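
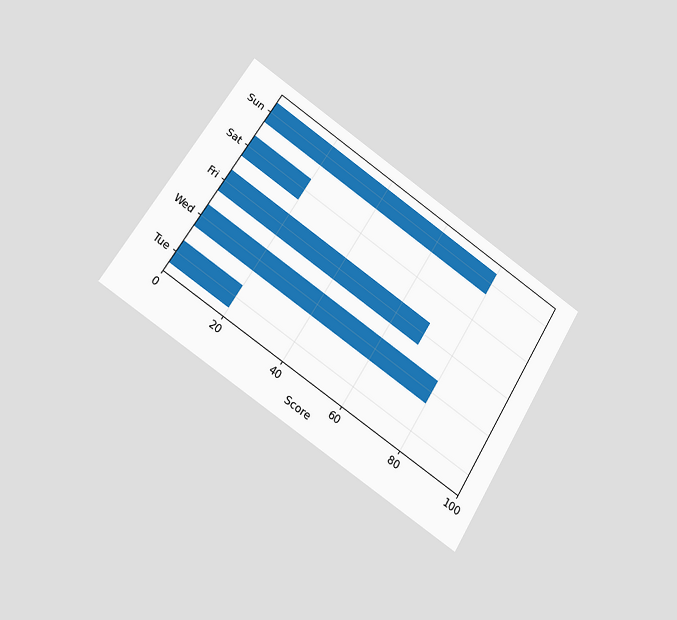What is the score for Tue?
The chart is tilted about 32° clockwise and viewed at a slight angle. Reading along the chart's x-axis, the Tue bar reaches 20.

20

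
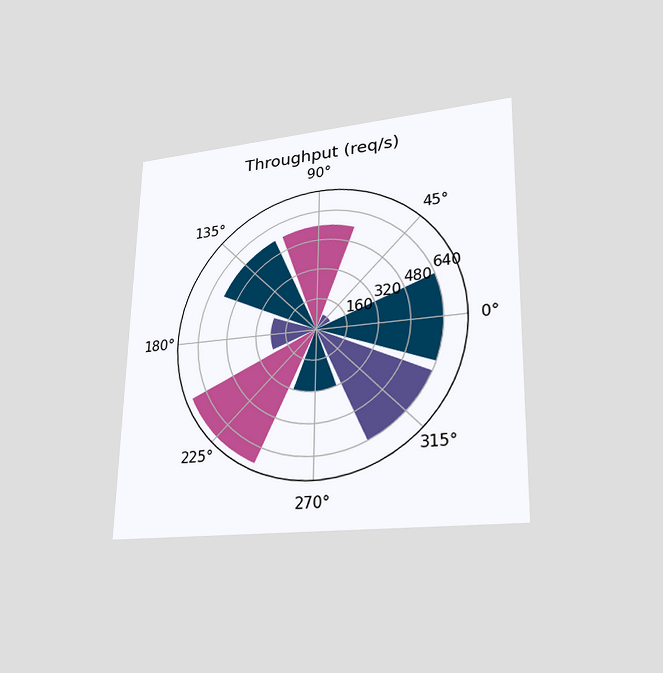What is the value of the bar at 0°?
The chart is viewed at a slight angle. The bar at 0° reaches 640req/s on the radial axis.

640req/s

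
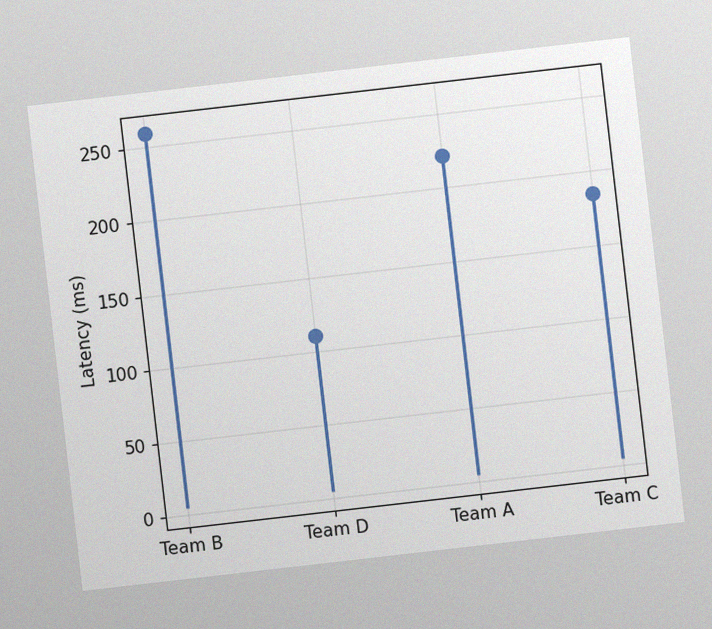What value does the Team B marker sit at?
The chart is tilted about 7° counter-clockwise, with some photo noise. The Team B marker sits at 259ms.

259ms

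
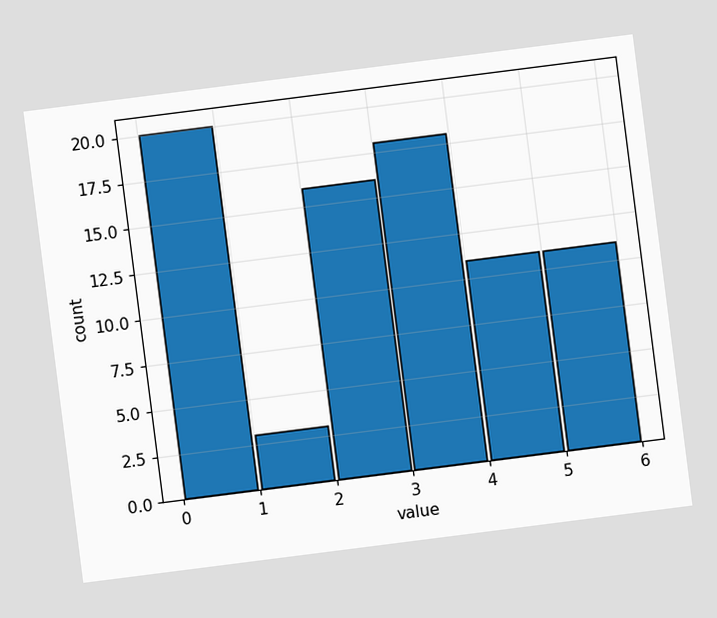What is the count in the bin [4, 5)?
11

The chart is tilted about 7° counter-clockwise. The [4, 5) bin has height 11.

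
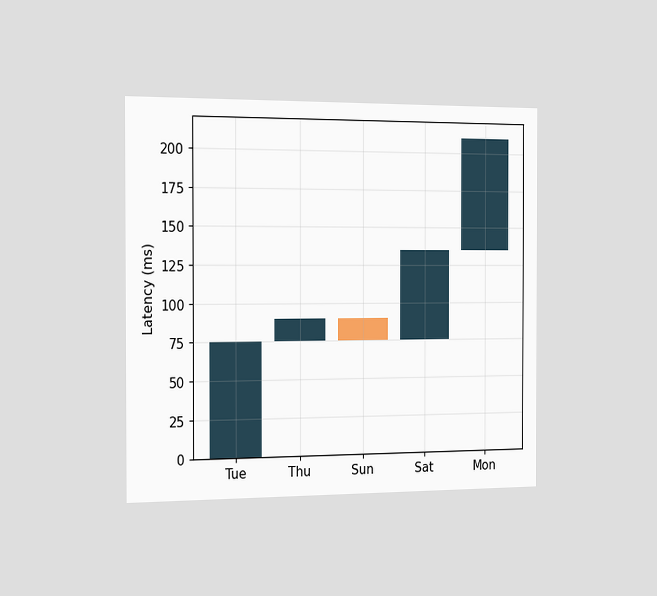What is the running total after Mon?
The chart is viewed slightly from the left. After Mon the running total reaches 210ms.

210ms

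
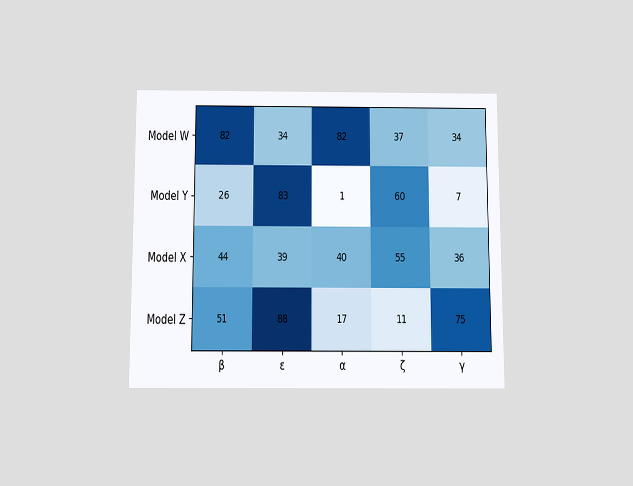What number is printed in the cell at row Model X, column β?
The chart is viewed slightly from below. The (Model X, β) cell reads 44.

44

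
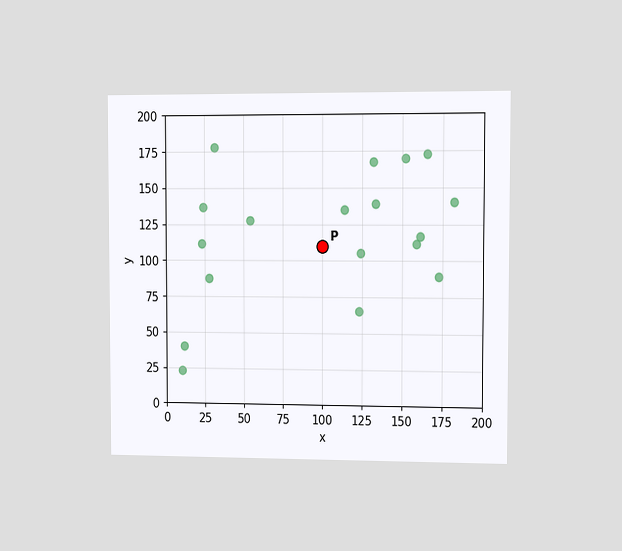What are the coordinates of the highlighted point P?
(100, 110)

The chart is viewed slightly from the right. Following the gridlines from P to each axis, P sits at (100, 110).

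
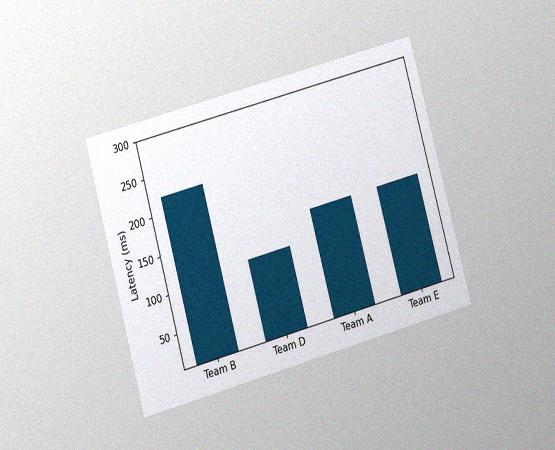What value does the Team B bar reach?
The chart is tilted about 15° counter-clockwise and viewed at a slight angle, with some photo noise. Reading along the chart's y-axis, the Team B bar reaches 222ms.

222ms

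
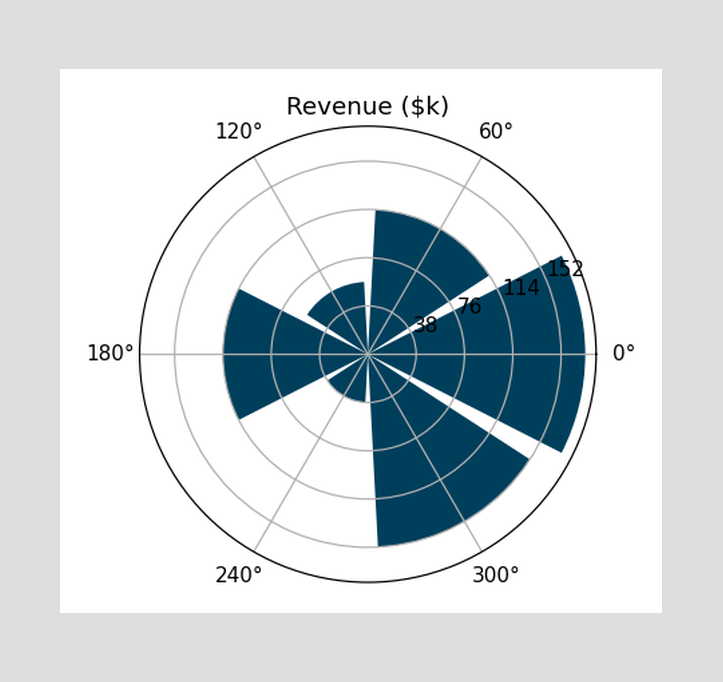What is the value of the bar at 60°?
$114k

The bar at 60° reaches $114k on the radial axis.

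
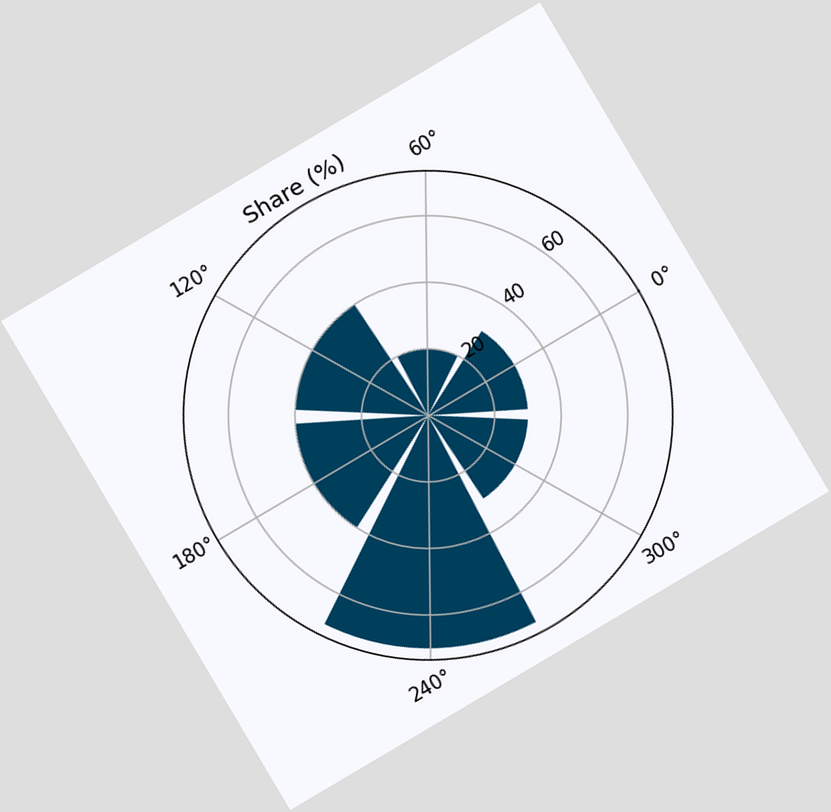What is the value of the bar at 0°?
30%

The chart is tilted about 31° counter-clockwise. The bar at 0° reaches 30% on the radial axis.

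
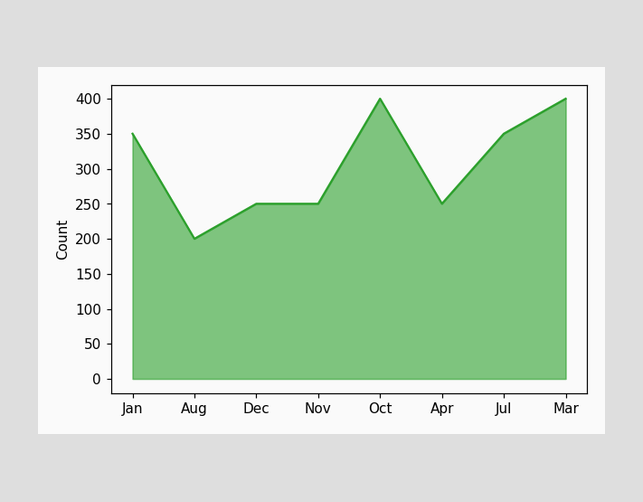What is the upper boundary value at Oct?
400

At Oct the upper boundary is at 400.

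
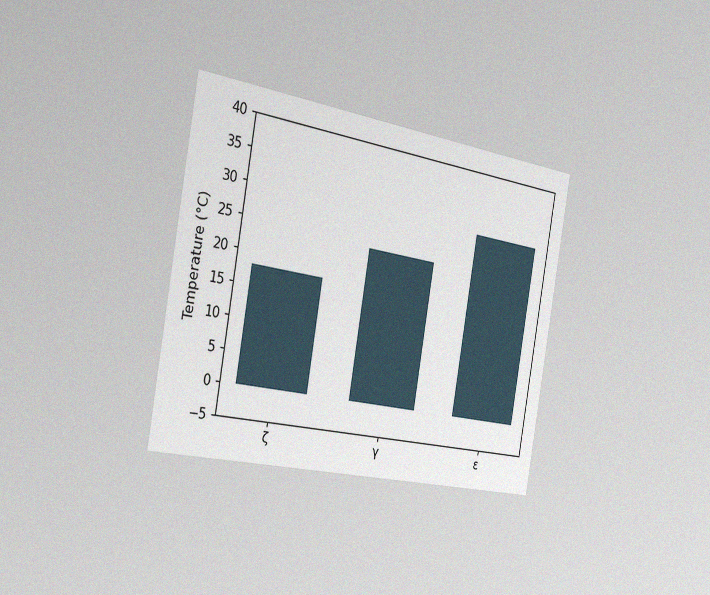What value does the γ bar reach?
The chart is tilted about 10° clockwise and viewed slightly from the left, with some photo noise. Reading along the chart's y-axis, the γ bar reaches 24°C.

24°C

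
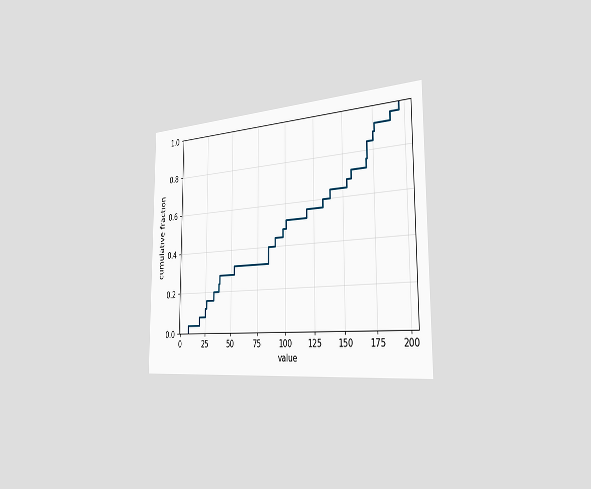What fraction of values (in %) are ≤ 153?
The chart is viewed slightly from the right. At x=153 the ECDF step is at 68%.

68%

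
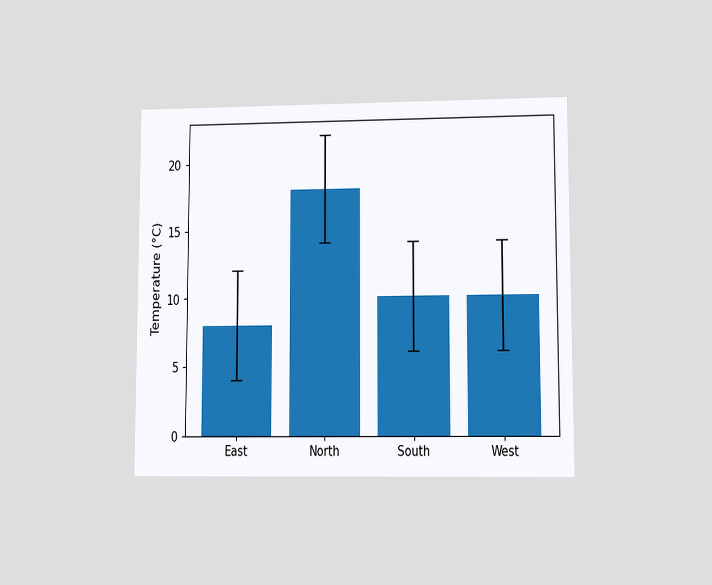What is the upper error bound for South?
The chart is viewed at a slight angle. The South bar's upper whisker reaches 14°C.

14°C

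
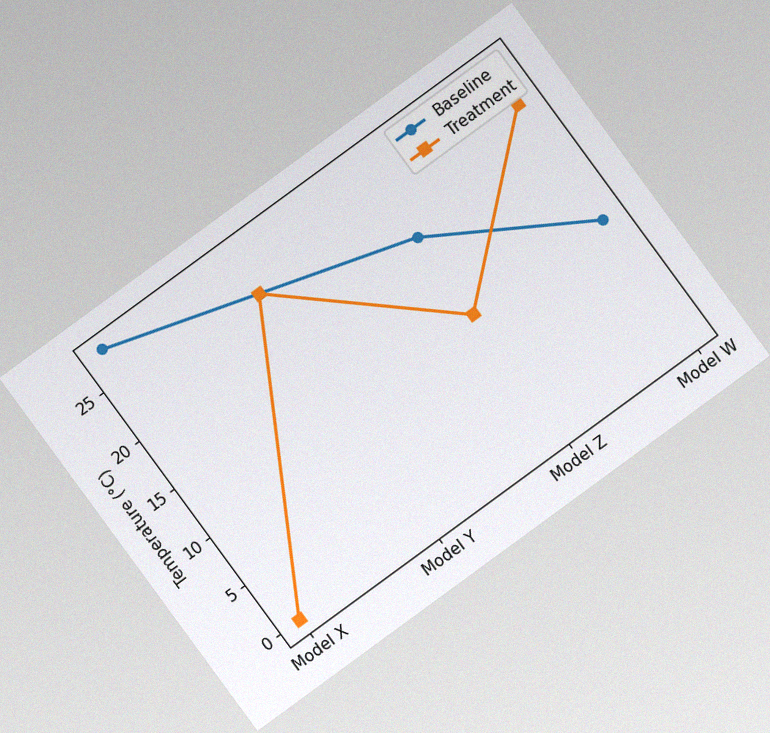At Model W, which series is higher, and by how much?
Treatment, by 12°C

The chart is tilted about 36° counter-clockwise, with some photo noise. At Model W, Treatment sits above the other line by 12°C.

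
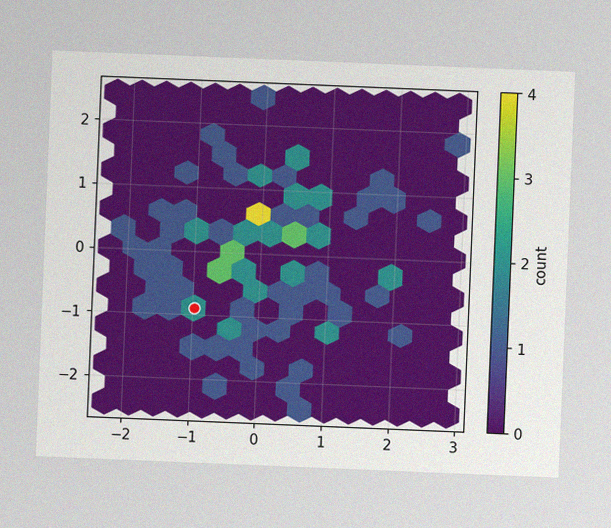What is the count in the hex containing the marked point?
The chart is tilted about 2° clockwise, with some photo noise. The marked hex reads 2 on the colorbar.

2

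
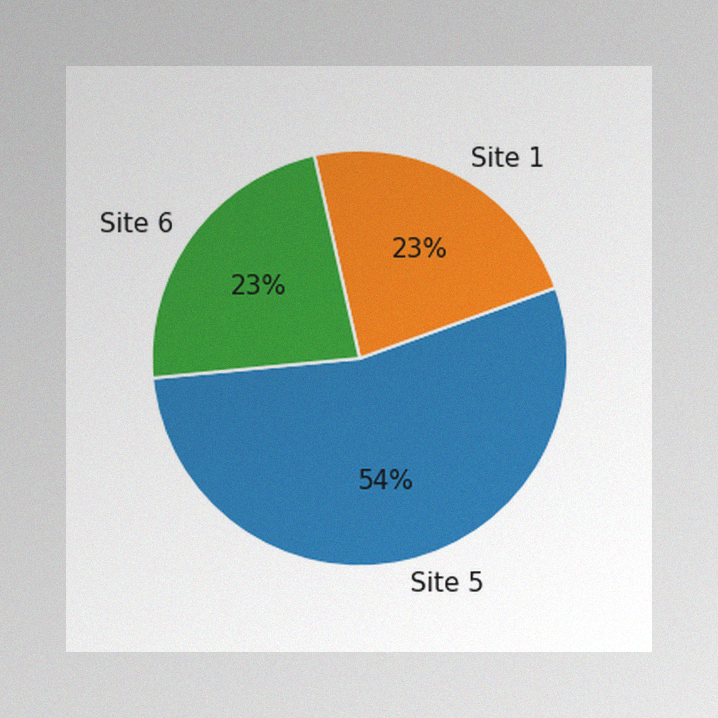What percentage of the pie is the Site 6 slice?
23%

The image has some photo noise and uneven lighting. The Site 6 slice takes up 23% of the pie.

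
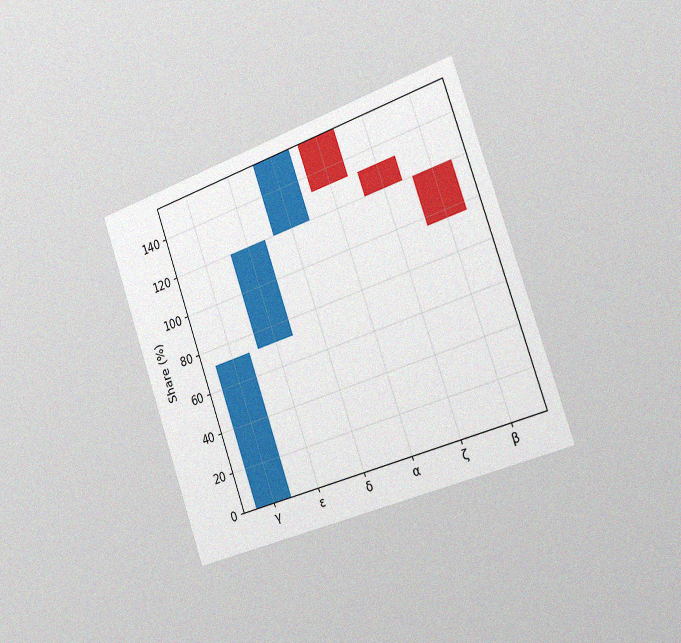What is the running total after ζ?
The chart is tilted about 19° counter-clockwise and viewed slightly from the right, with some photo noise. After ζ the running total reaches 120%.

120%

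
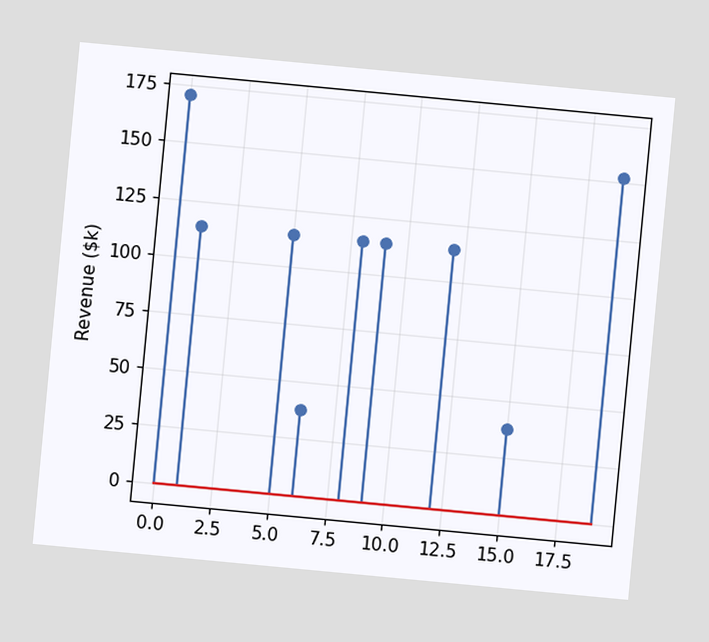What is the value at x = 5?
The chart is tilted about 5° clockwise. The stem at x=5 reaches $114k.

$114k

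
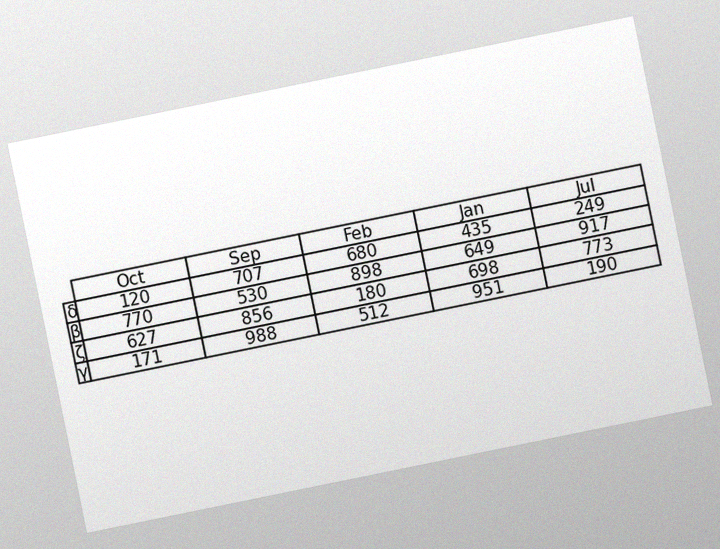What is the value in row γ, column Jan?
The chart is tilted about 12° counter-clockwise, with some photo noise. The (γ, Jan) cell reads 951.

951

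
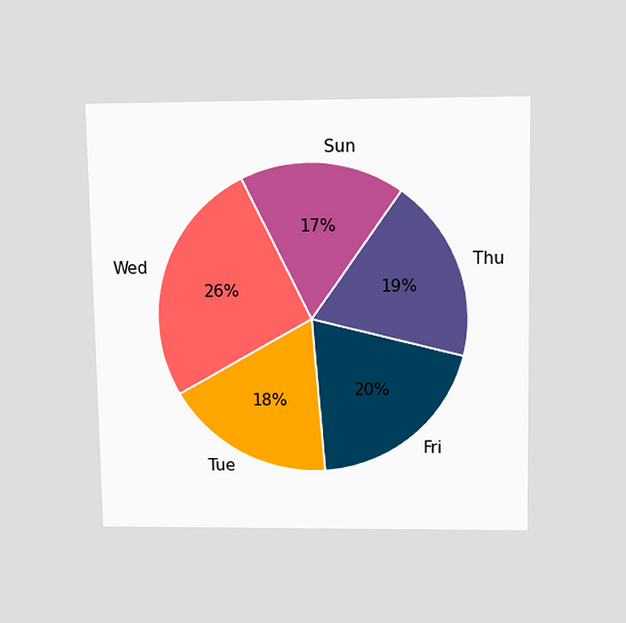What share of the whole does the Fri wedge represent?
20%

The chart is viewed slightly from above. The Fri slice takes up 20% of the pie.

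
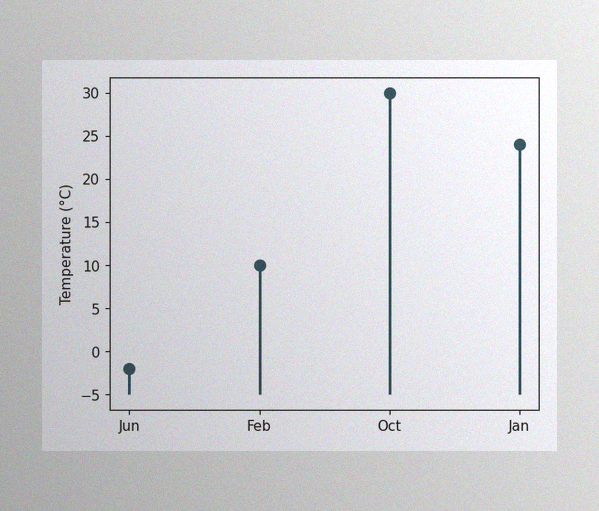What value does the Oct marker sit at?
30°C

The image has some photo noise and uneven lighting. The Oct marker sits at 30°C.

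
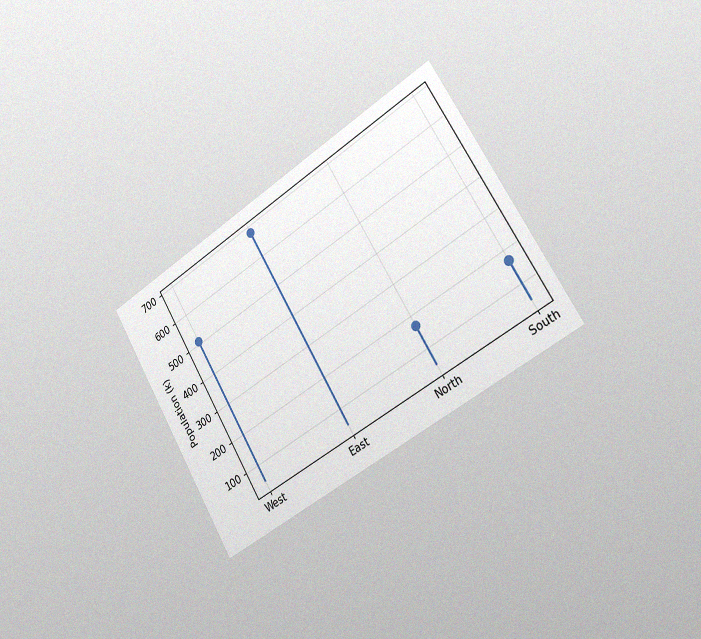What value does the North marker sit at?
170k

The chart is tilted about 31° counter-clockwise and viewed slightly from the right, with some photo noise. The North marker sits at 170k.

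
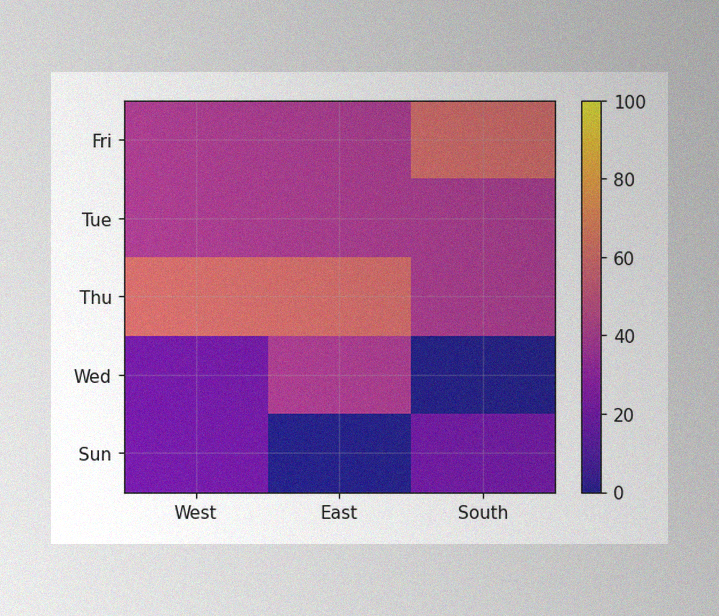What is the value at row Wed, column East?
40

The image has some photo noise and uneven lighting. Matching cell (Wed, East) against the colorbar gives 40.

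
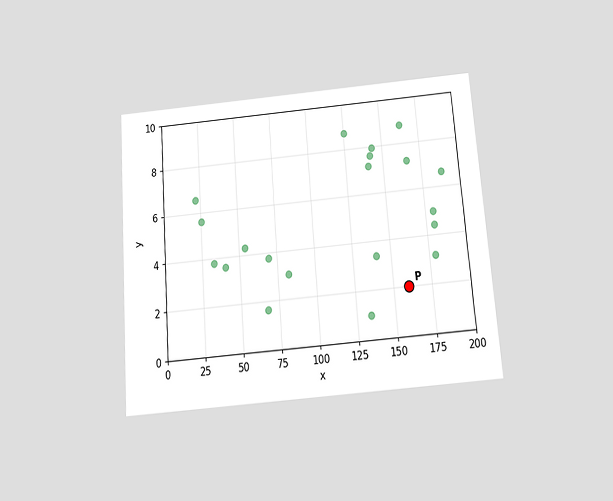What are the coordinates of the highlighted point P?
(160, 2)

The chart is tilted about 4° counter-clockwise and viewed slightly from below. Following the gridlines from P to each axis, P sits at (160, 2).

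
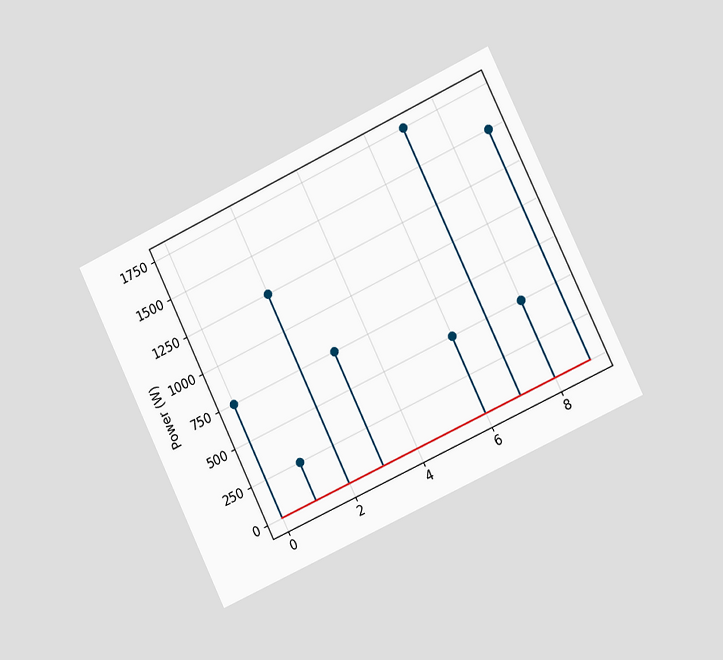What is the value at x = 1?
The chart is tilted about 26° counter-clockwise and viewed slightly from the right. The stem at x=1 reaches 250W.

250W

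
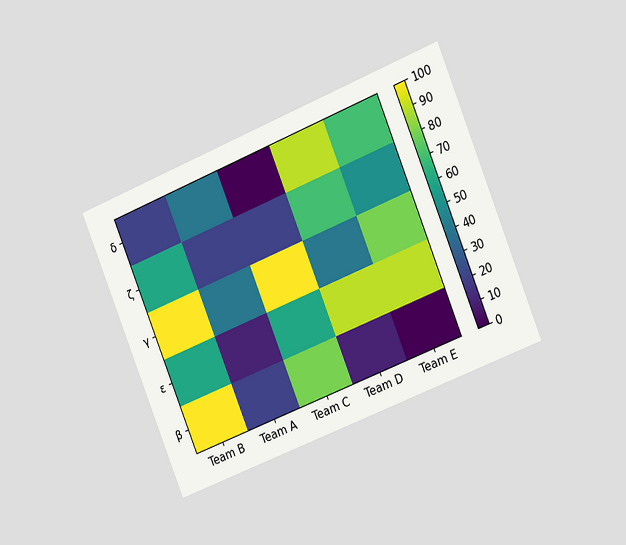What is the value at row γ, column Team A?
40

The chart is tilted about 22° counter-clockwise and viewed slightly from the right. Matching cell (γ, Team A) against the colorbar gives 40.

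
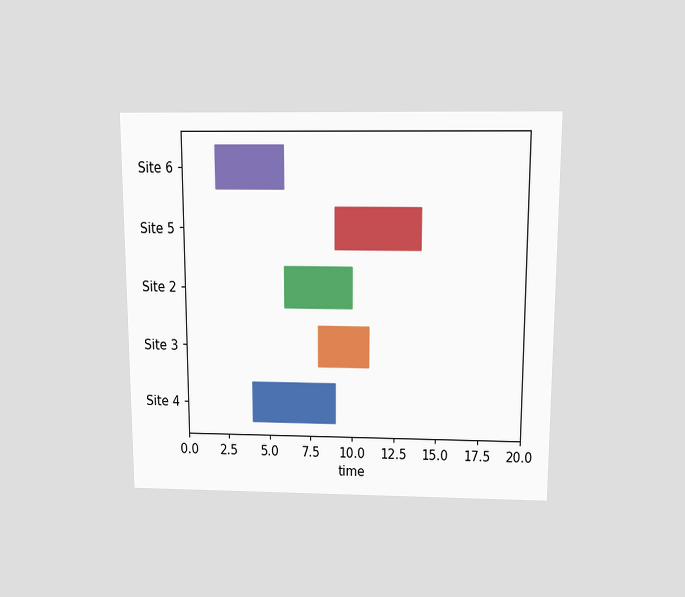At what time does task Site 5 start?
The chart is viewed slightly from above. The Site 5 bar begins at t=9.

9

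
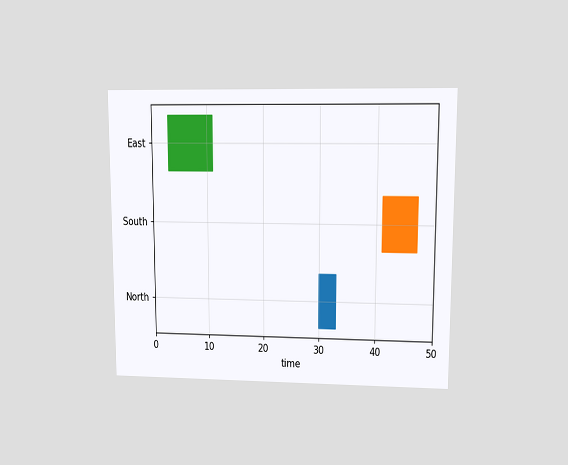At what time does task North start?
30

The chart is viewed at a slight angle. The North bar begins at t=30.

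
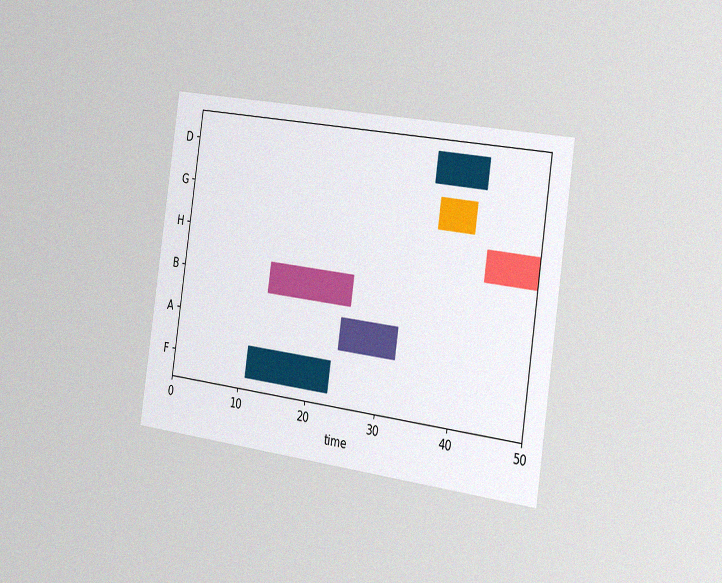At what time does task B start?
The chart is tilted about 8° clockwise and viewed slightly from the right, with some photo noise. The B bar begins at t=13.

13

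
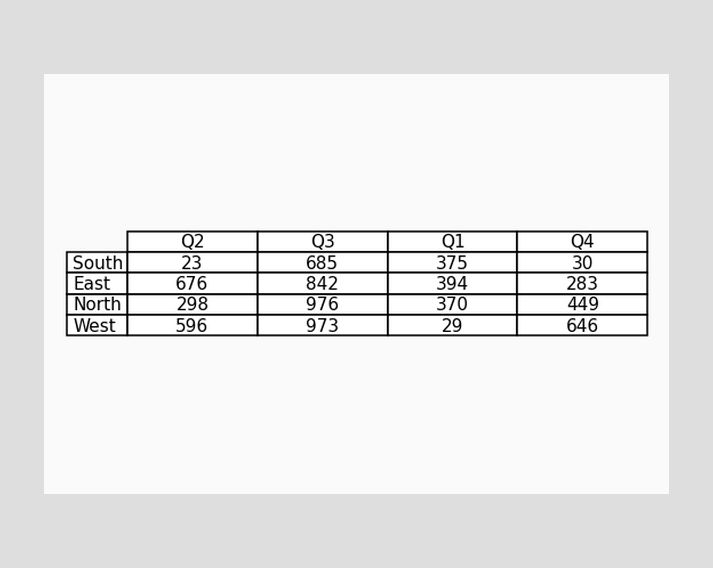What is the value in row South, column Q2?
23

The (South, Q2) cell reads 23.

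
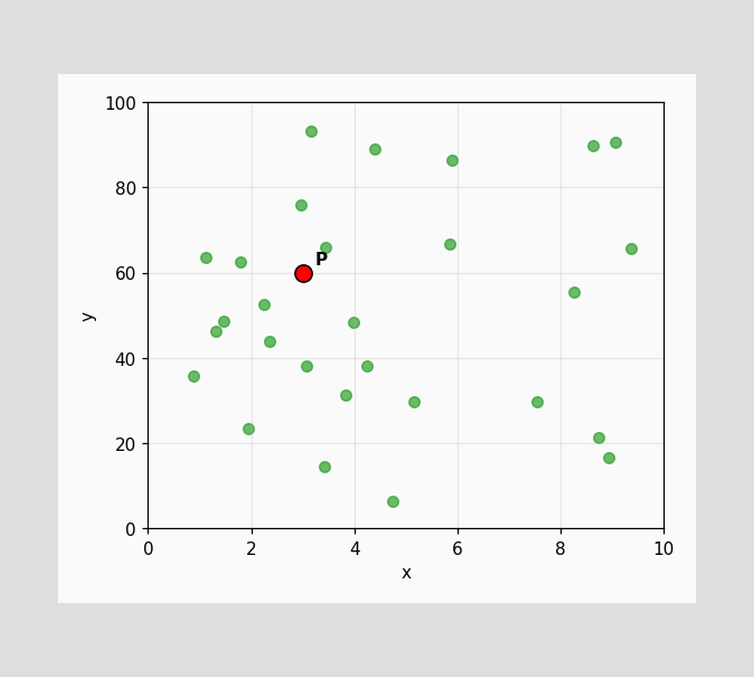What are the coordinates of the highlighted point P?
(3, 60)

Following the gridlines from P to each axis, P sits at (3, 60).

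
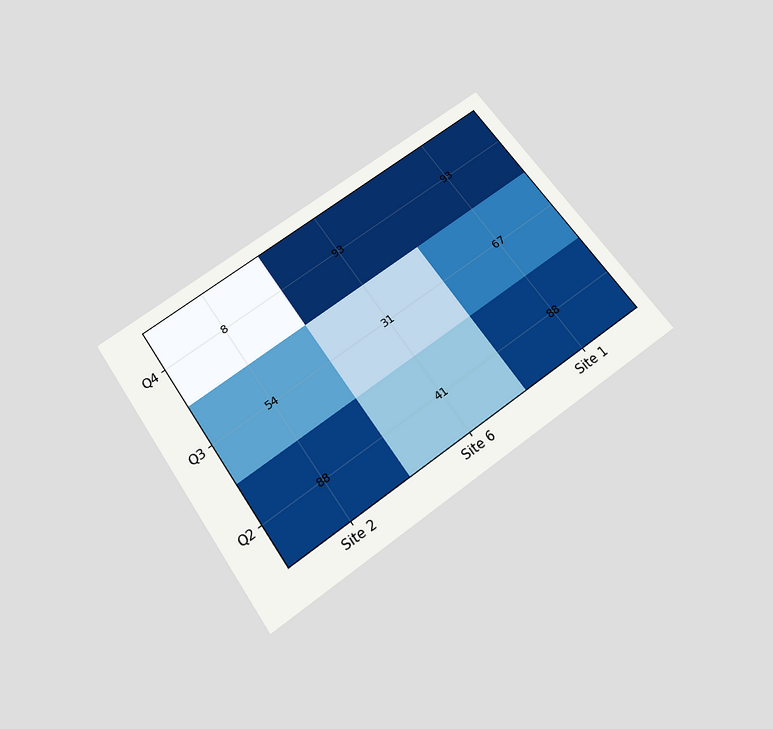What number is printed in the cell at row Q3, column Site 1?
67

The chart is tilted about 35° counter-clockwise and viewed slightly from below. The (Q3, Site 1) cell reads 67.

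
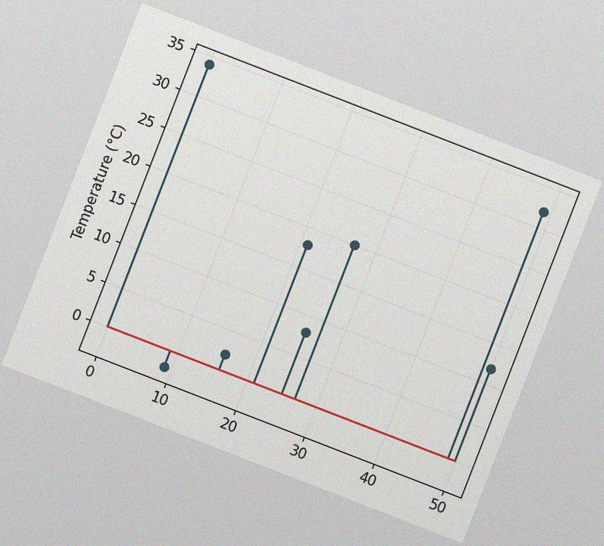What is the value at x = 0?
The chart is tilted about 21° clockwise, with some photo noise. The stem at x=0 reaches 34°C.

34°C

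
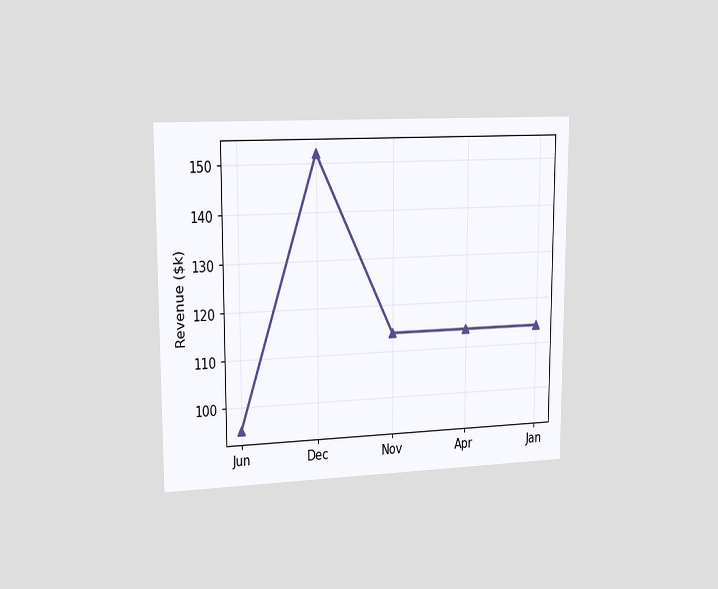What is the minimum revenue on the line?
The chart is viewed slightly from the left. The lowest point is at Jun, and reading across to the y-axis gives $95k.

$95k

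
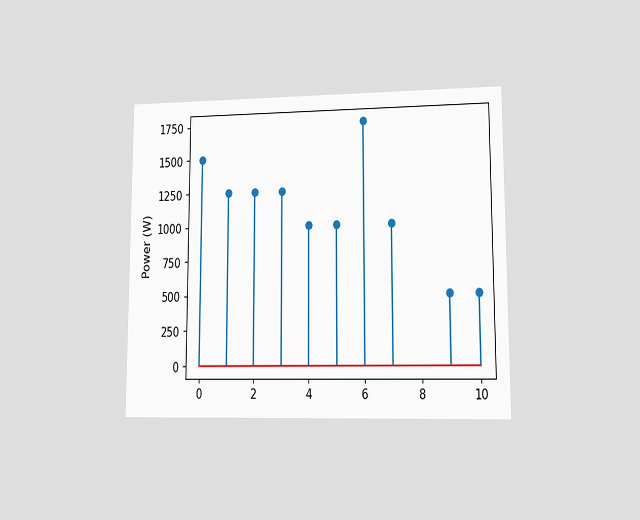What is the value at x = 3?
1250W

The chart is viewed at a slight angle. The stem at x=3 reaches 1250W.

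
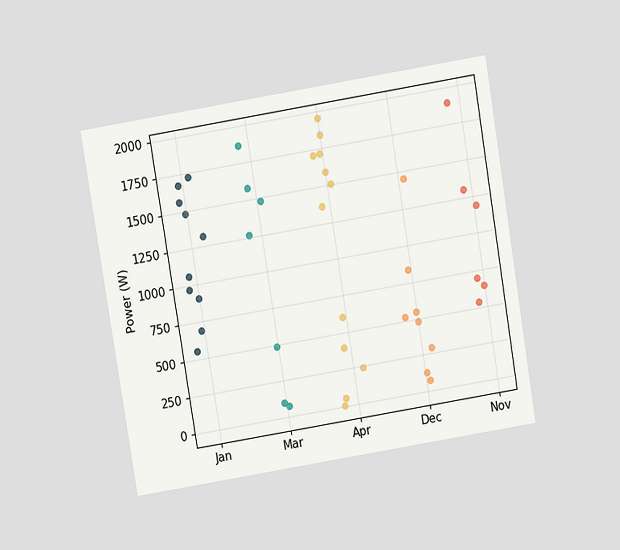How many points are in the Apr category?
12

The chart is tilted about 9° counter-clockwise and viewed slightly from above. Counting the markers in the Apr column gives 12.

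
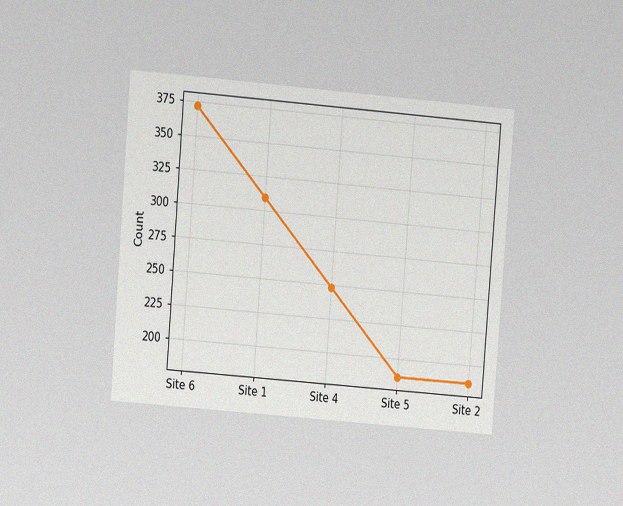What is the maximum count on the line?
372

The chart is tilted about 5° clockwise and viewed at a slight angle, with some photo noise. The highest point is at Site 6, and reading across to the y-axis gives 372.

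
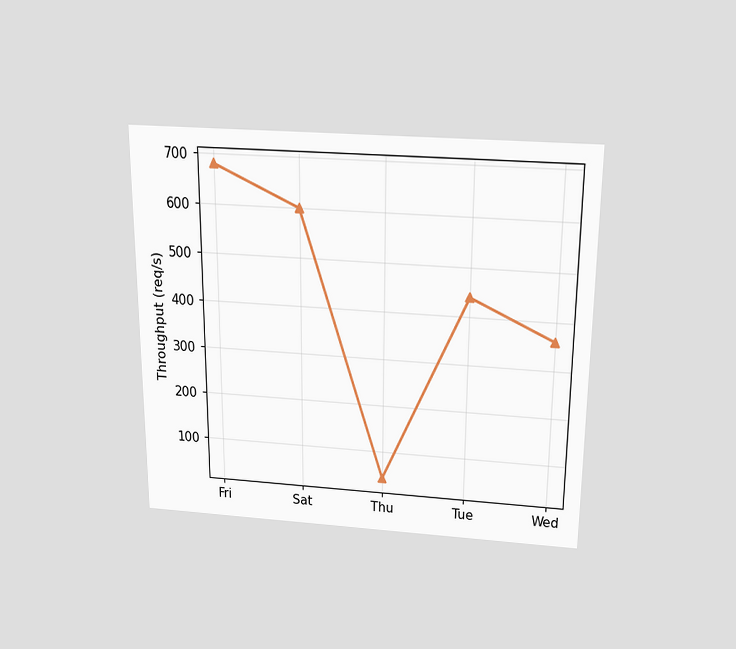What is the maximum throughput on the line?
The chart is viewed slightly from above. The highest point is at Fri, and reading across to the y-axis gives 680req/s.

680req/s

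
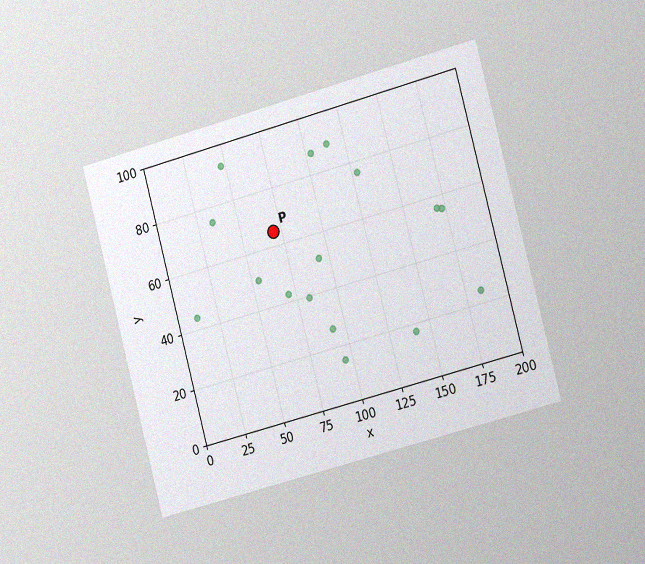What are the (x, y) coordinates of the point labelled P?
The chart is tilted about 15° counter-clockwise and viewed slightly from the right, with some photo noise. Following the gridlines from P to each axis, P sits at (70, 65).

(70, 65)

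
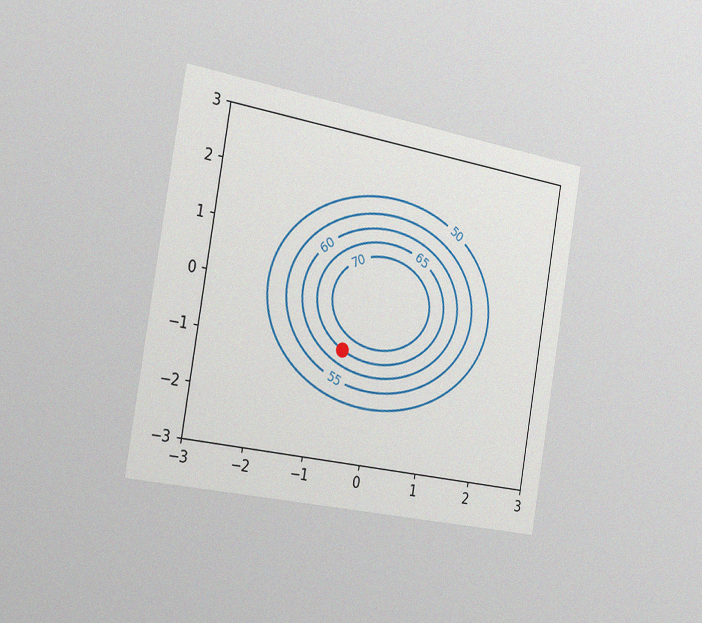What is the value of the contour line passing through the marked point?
The chart is tilted about 10° clockwise and viewed slightly from the left, with some photo noise. The marked point sits on the contour labelled 65.

65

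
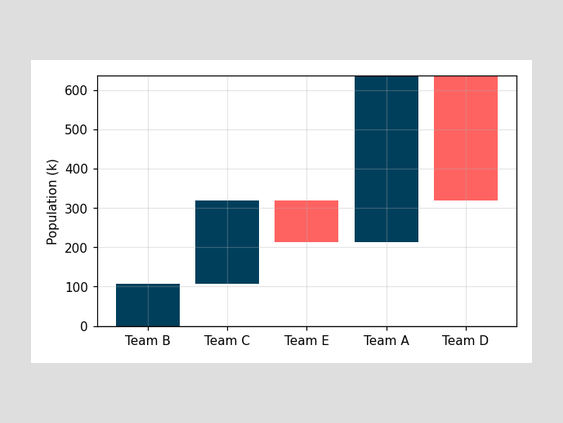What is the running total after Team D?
After Team D the running total reaches 318k.

318k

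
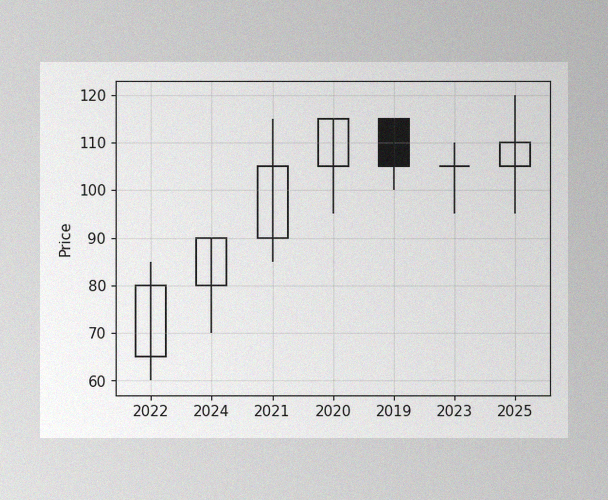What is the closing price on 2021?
The image has some photo noise and uneven lighting. The 2021 candle closes at 105.

105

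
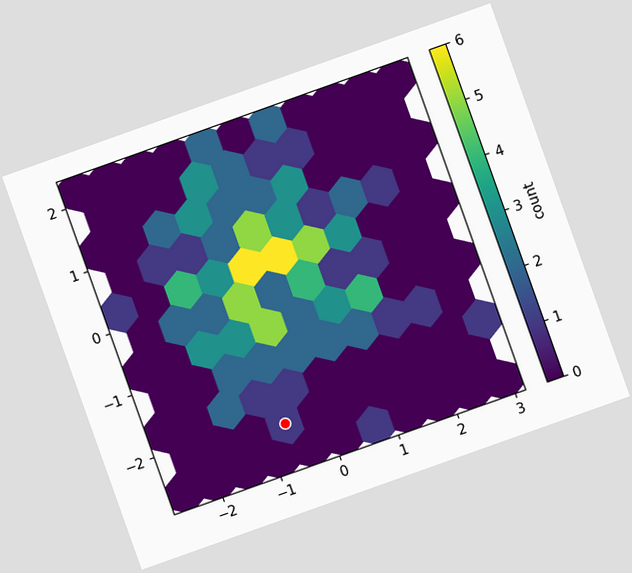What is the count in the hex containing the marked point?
The chart is tilted about 20° counter-clockwise. The marked hex reads 1 on the colorbar.

1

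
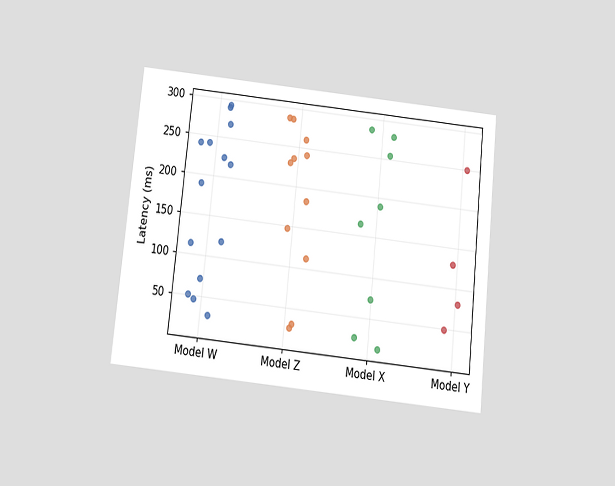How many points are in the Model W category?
The chart is tilted about 6° clockwise and viewed slightly from below. Counting the markers in the Model W column gives 14.

14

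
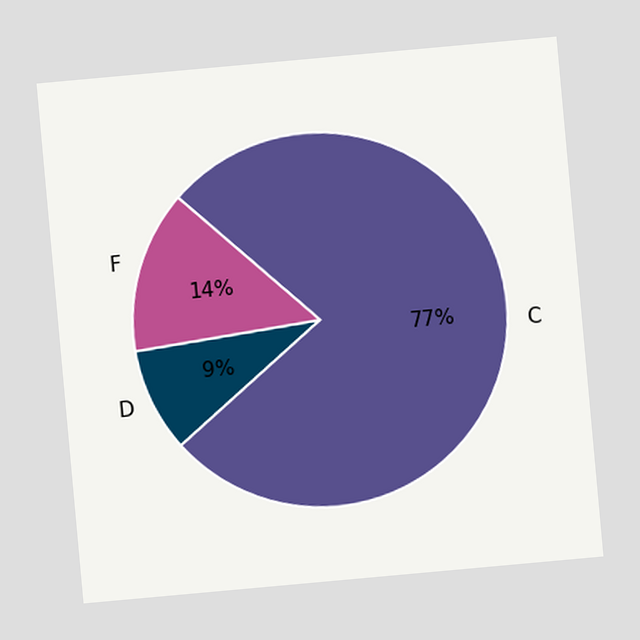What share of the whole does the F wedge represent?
The chart is tilted about 5° counter-clockwise. The F slice takes up 14% of the pie.

14%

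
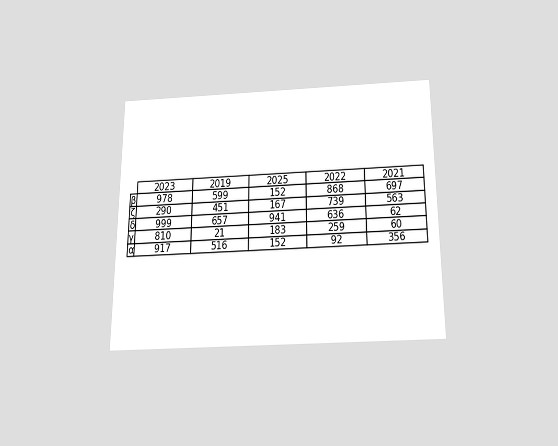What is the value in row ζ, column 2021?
The chart is viewed slightly from below. The (ζ, 2021) cell reads 563.

563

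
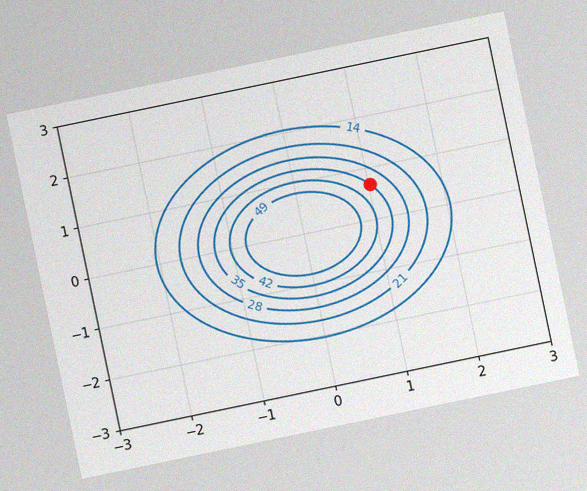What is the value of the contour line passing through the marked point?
The chart is tilted about 12° counter-clockwise, with some photo noise. The marked point sits on the contour labelled 35.

35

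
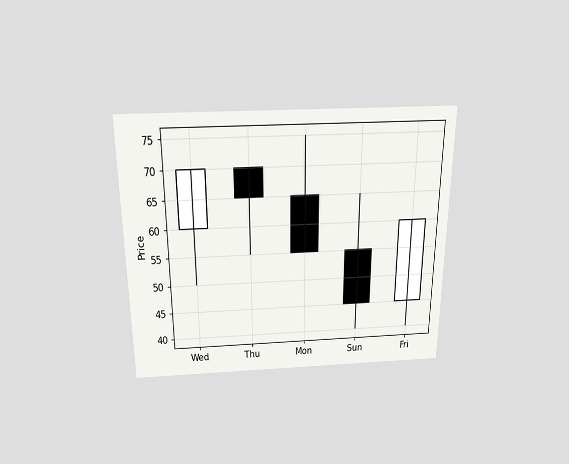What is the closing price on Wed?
70

The chart is viewed slightly from above. The Wed candle closes at 70.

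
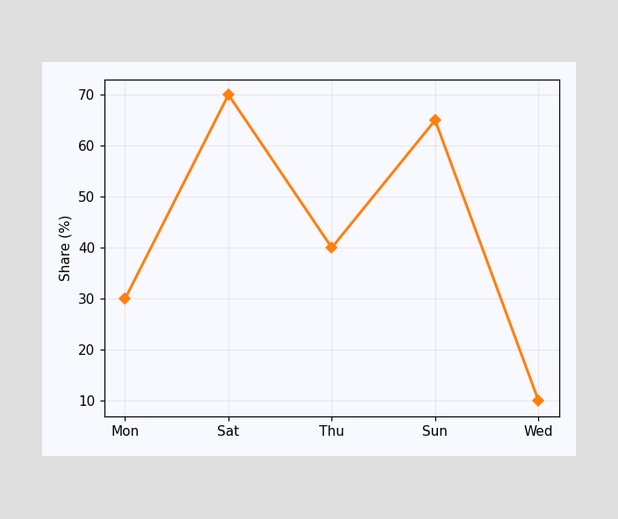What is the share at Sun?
65%

At Sun, the line is at 65%.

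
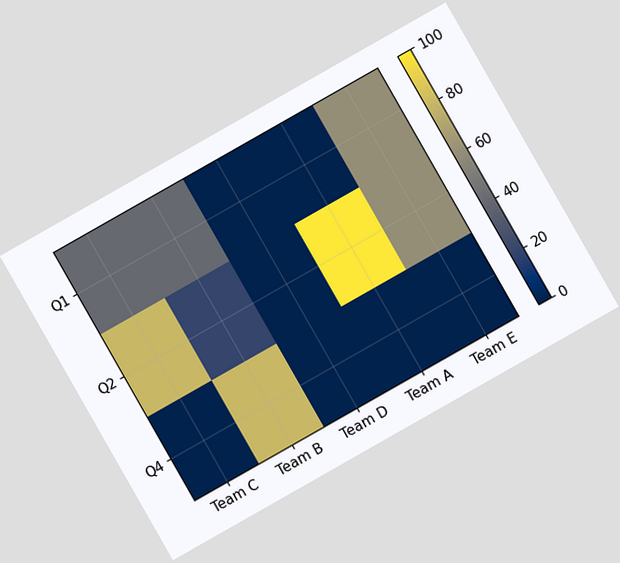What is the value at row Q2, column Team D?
The chart is tilted about 30° counter-clockwise. Matching cell (Q2, Team D) against the colorbar gives 0.

0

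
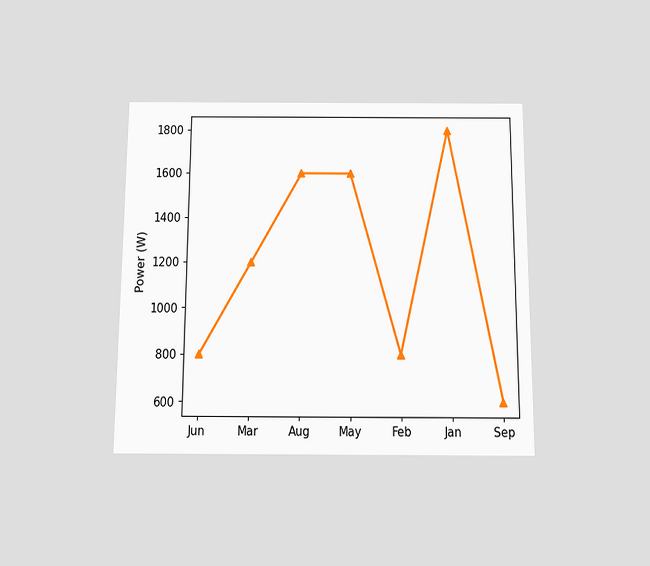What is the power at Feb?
The chart is viewed slightly from below. At Feb, the line is at 800W.

800W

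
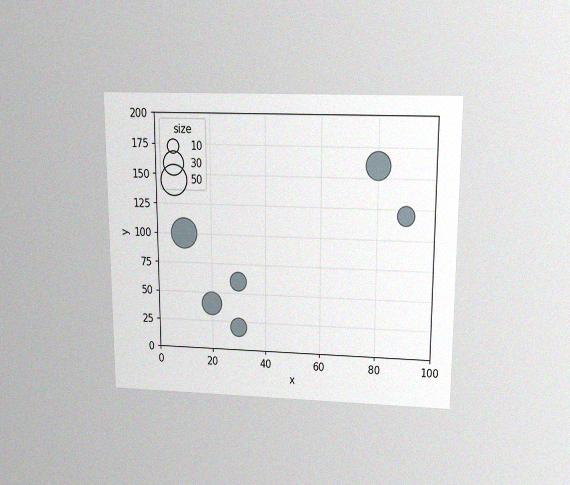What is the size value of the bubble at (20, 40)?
The chart is viewed slightly from above, with some photo noise. Matching the bubble at (20, 40) against the size legend gives 30.

30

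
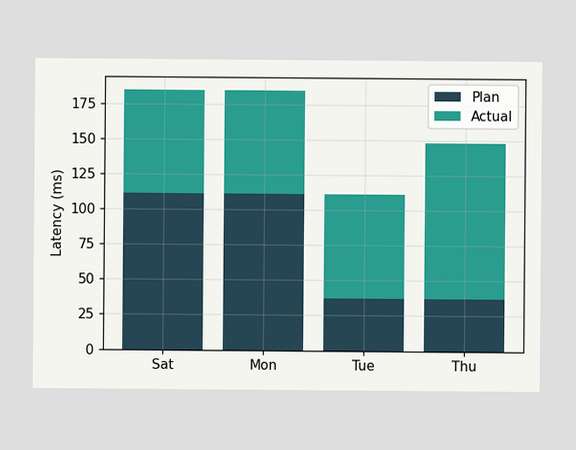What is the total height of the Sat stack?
The Sat stack's top reaches 185ms on the y-axis.

185ms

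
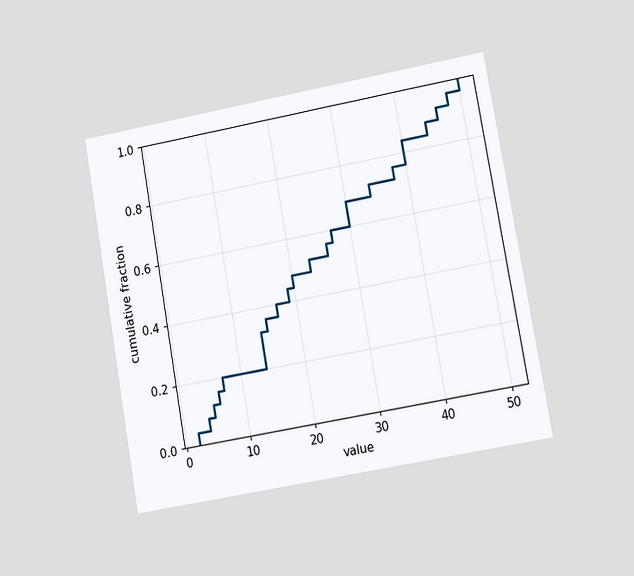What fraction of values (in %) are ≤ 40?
84%

The chart is tilted about 10° counter-clockwise and viewed at a slight angle. At x=40 the ECDF step is at 84%.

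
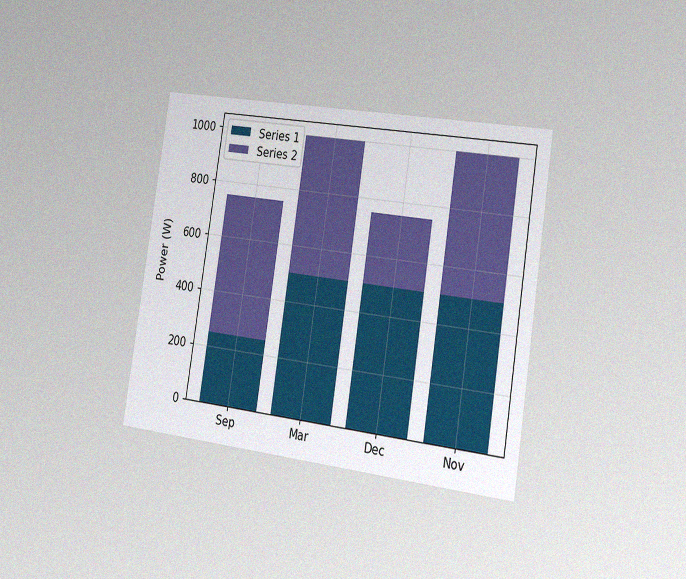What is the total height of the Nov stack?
The chart is tilted about 9° clockwise and viewed slightly from the right, with some photo noise. The Nov stack's top reaches 1000W on the y-axis.

1000W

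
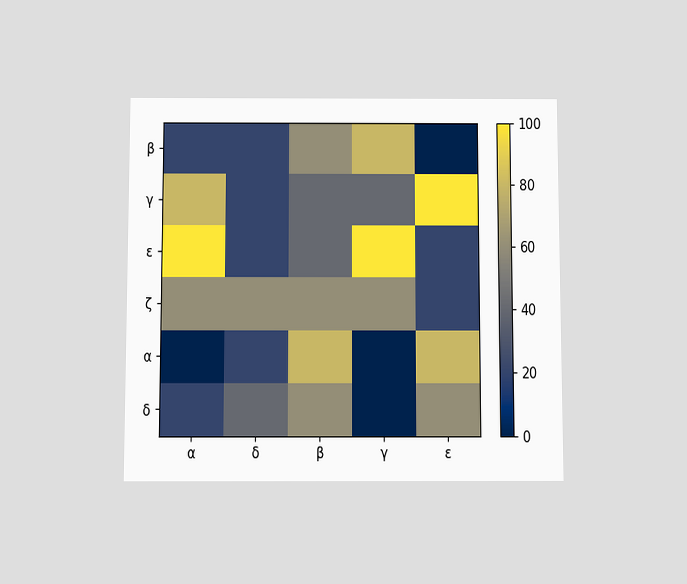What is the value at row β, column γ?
80

The chart is viewed slightly from below. Matching cell (β, γ) against the colorbar gives 80.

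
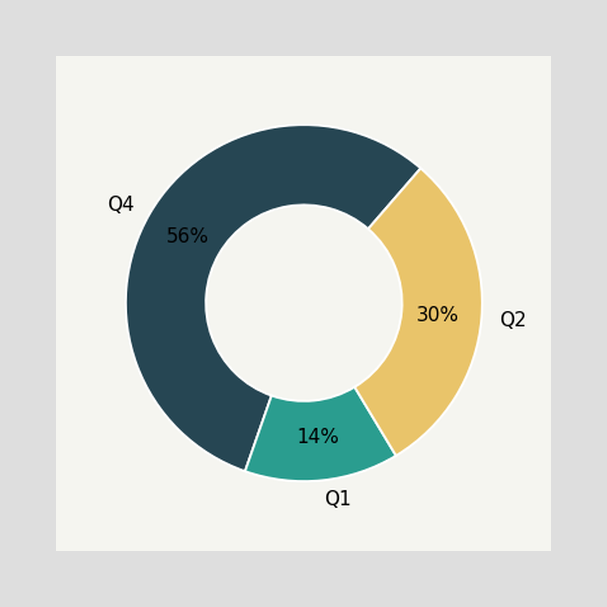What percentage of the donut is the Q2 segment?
The Q2 segment takes up 30% of the ring.

30%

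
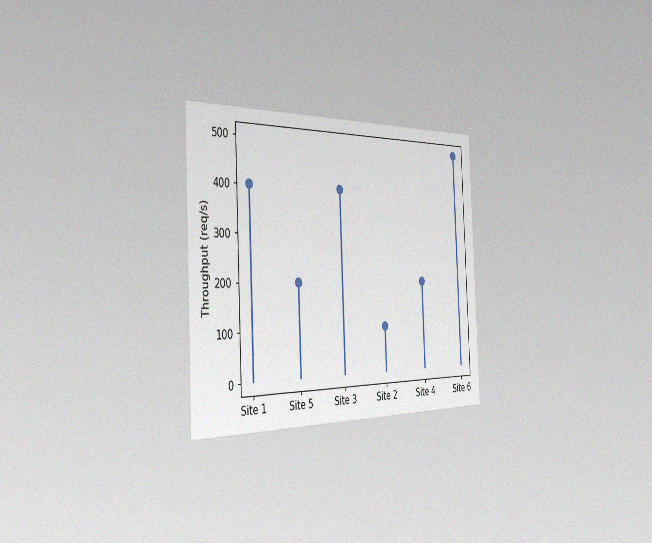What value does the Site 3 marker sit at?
400req/s

The chart is tilted about 3° counter-clockwise and viewed slightly from the left, with some photo noise. The Site 3 marker sits at 400req/s.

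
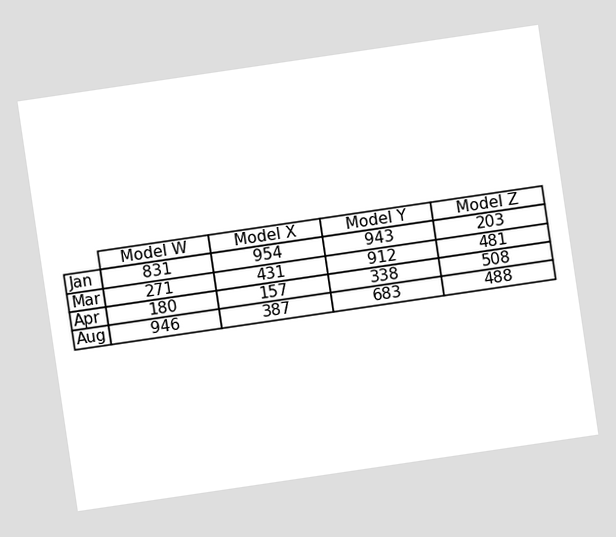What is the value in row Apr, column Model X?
157

The chart is tilted about 8° counter-clockwise. The (Apr, Model X) cell reads 157.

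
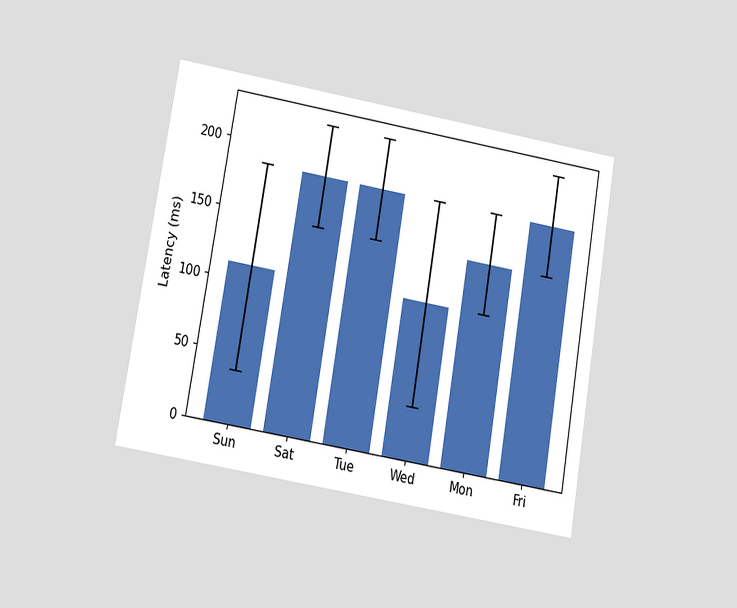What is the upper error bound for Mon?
The chart is tilted about 10° clockwise and viewed at a slight angle. The Mon bar's upper whisker reaches 185ms.

185ms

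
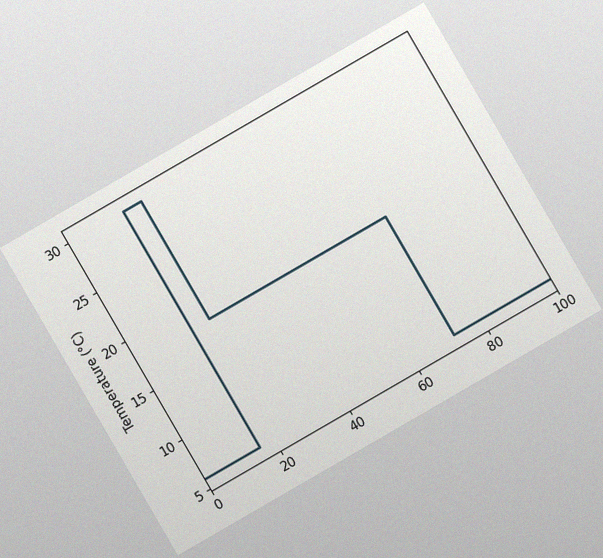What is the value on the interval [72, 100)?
The chart is tilted about 30° counter-clockwise, with some photo noise. On [72, 100) the step sits at 6°C.

6°C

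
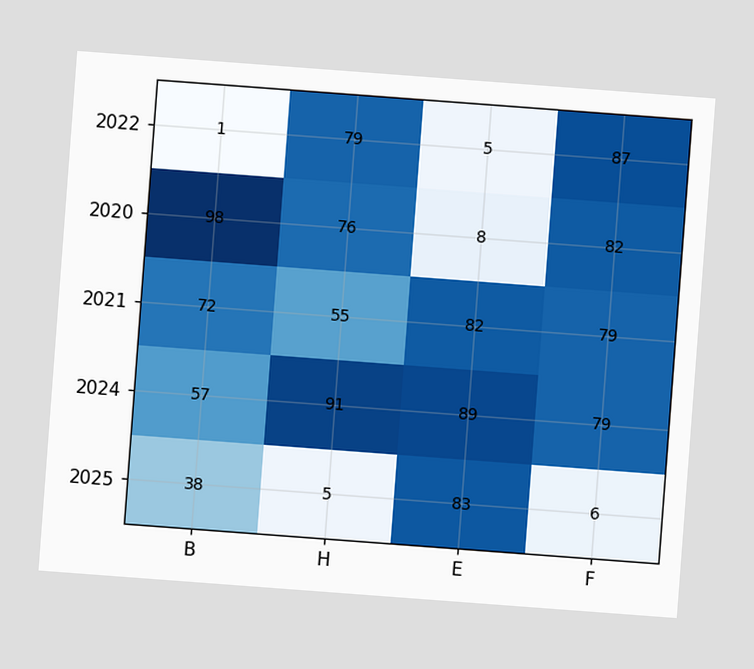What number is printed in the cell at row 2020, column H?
76

The chart is tilted about 4° clockwise. The (2020, H) cell reads 76.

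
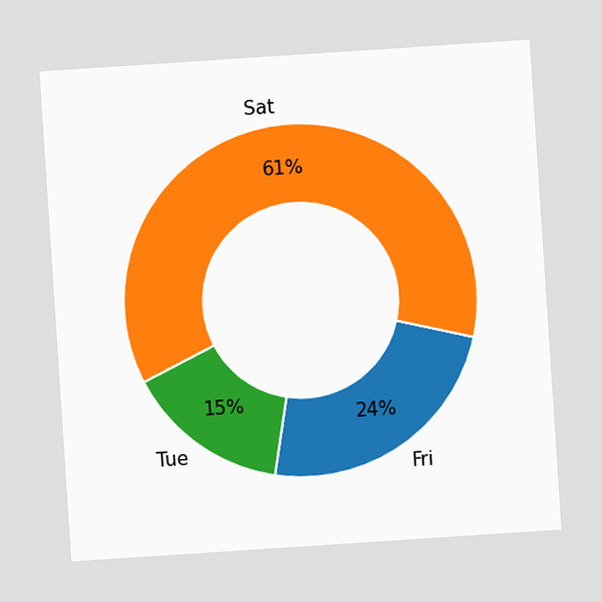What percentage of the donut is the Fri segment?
24%

The chart is tilted about 4° counter-clockwise. The Fri segment takes up 24% of the ring.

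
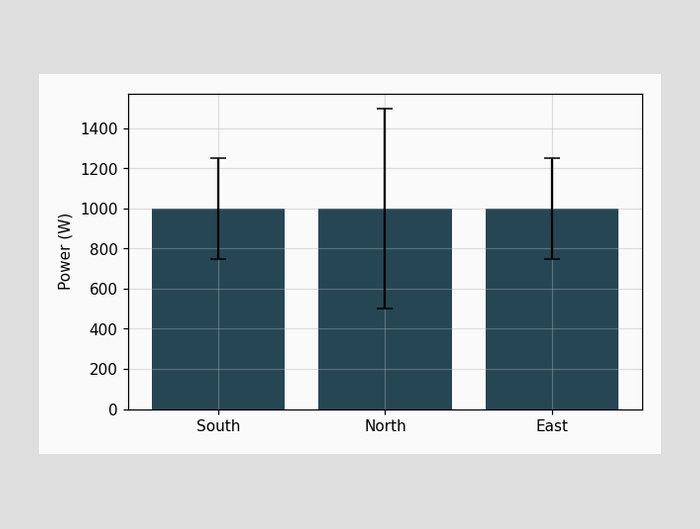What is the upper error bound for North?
1500W

The North bar's upper whisker reaches 1500W.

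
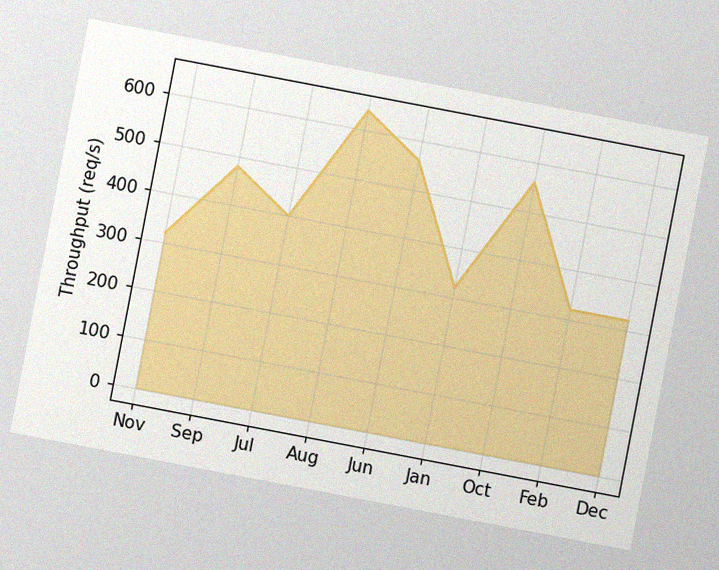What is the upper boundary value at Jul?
The chart is tilted about 11° clockwise, with some photo noise. At Jul the upper boundary is at 400req/s.

400req/s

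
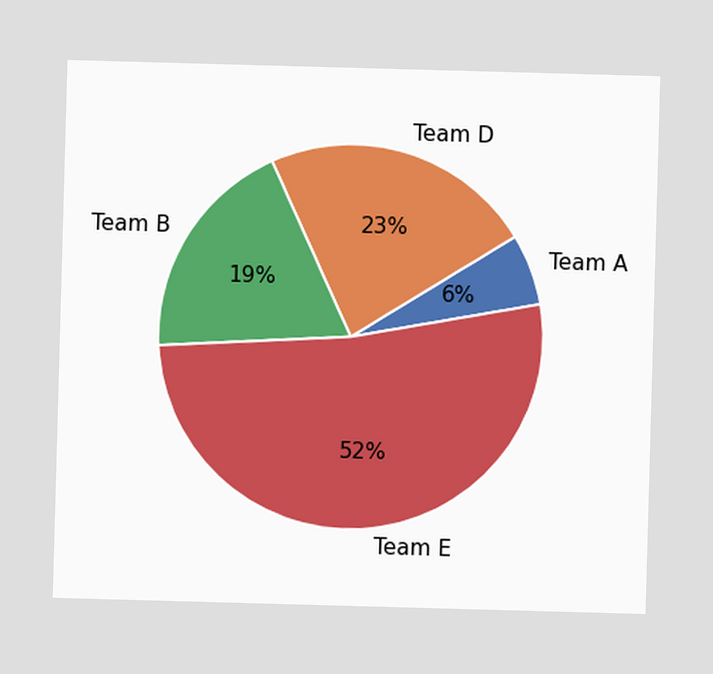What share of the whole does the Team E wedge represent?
52%

The Team E slice takes up 52% of the pie.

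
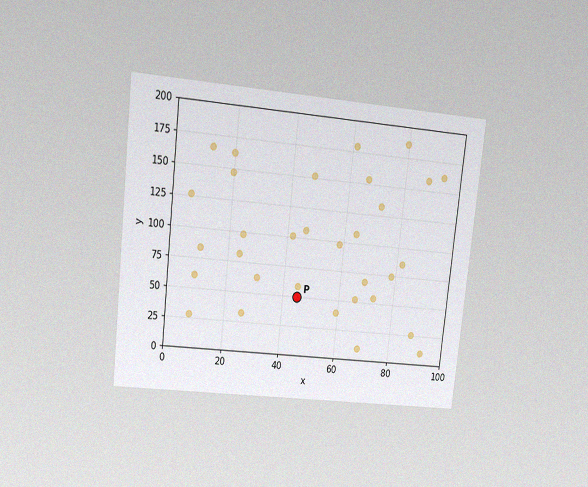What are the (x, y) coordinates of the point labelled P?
The chart is tilted about 6° clockwise and viewed at a slight angle, with some photo noise. Following the gridlines from P to each axis, P sits at (45, 50).

(45, 50)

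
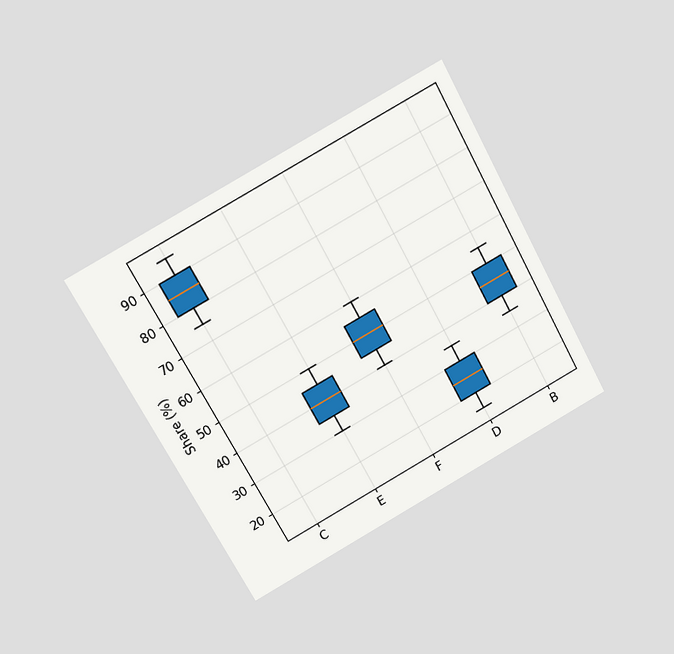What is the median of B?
45%

The chart is tilted about 29° counter-clockwise and viewed slightly from above. The median line in the B box sits at 45%.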